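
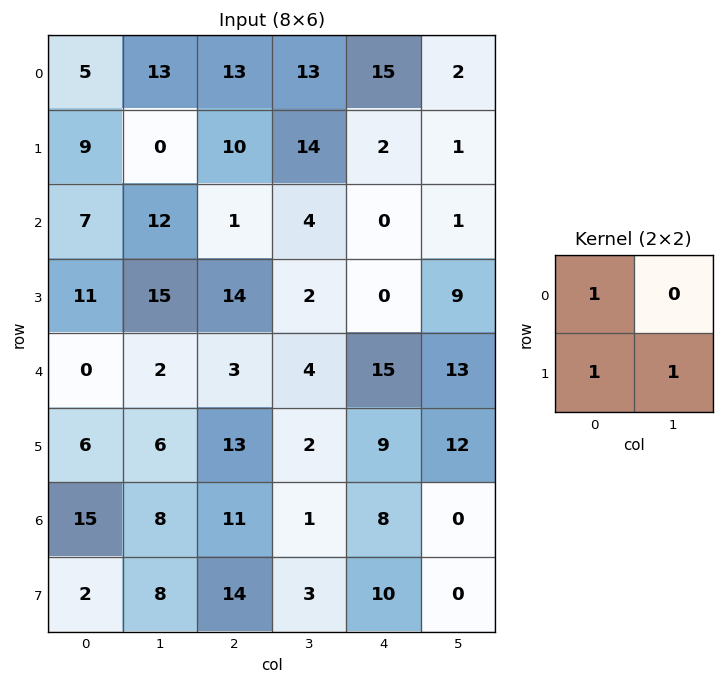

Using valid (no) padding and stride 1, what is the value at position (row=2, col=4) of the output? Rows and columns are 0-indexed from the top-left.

9

The receptive field on the input at this output position is [0 1 / 0 9]. Elementwise product with the kernel and sum: 0·1 + 0·1 + 9·1.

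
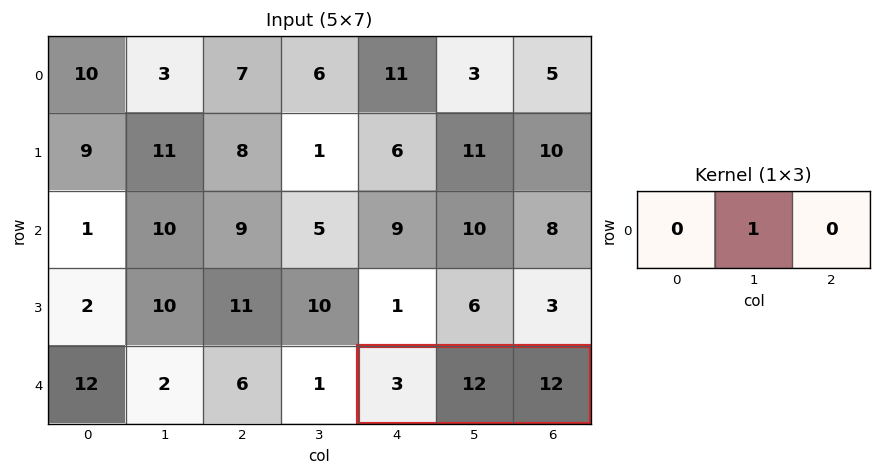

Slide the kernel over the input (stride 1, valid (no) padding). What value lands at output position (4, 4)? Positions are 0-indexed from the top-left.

The receptive field on the input at this output position is [3 12 12]. Elementwise product with the kernel and sum: 12·1.

12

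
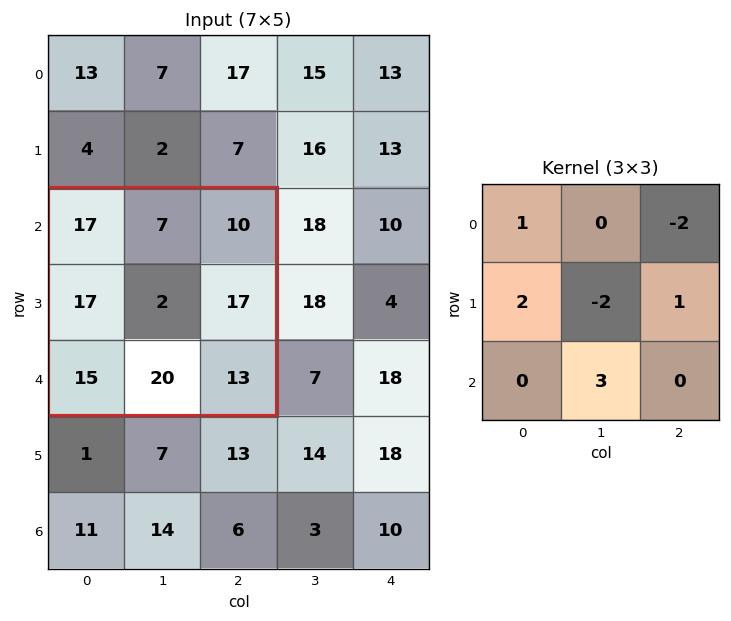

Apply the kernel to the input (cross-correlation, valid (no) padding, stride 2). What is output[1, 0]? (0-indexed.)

104

The receptive field on the input at this output position is [17 7 10 / 17 2 17 / 15 20 13]. Elementwise product with the kernel and sum: 17·1 + 10·-2 + 17·2 + 2·-2 + 17·1 + 20·3.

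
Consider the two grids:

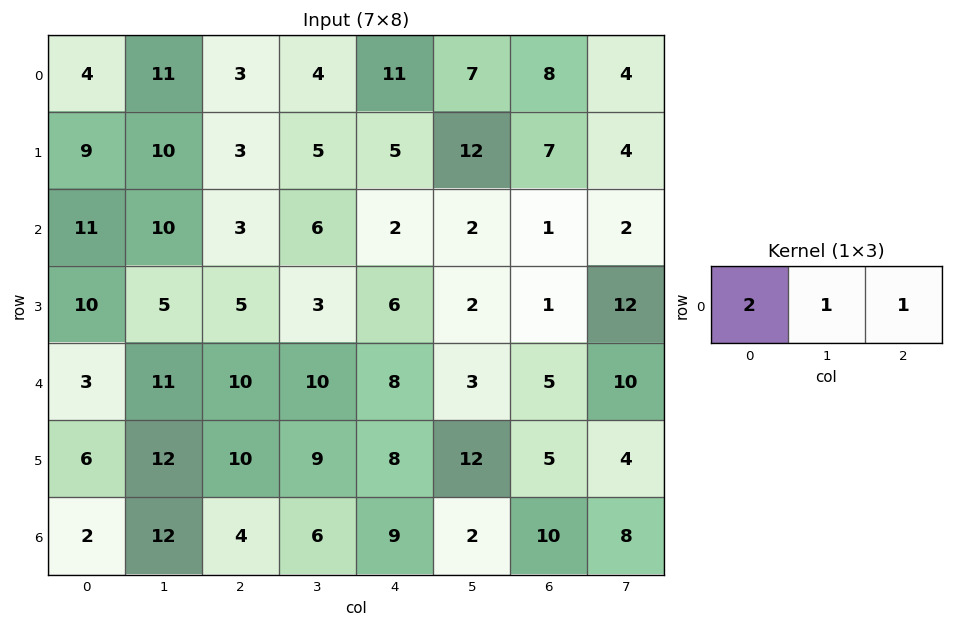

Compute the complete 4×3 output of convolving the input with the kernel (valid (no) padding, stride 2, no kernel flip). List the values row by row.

22 21 37
35 14 7
27 38 24
20 23 30

Output[0,0]: The receptive field on the input at this output position is [4 11 3]. Elementwise product with the kernel and sum: 4·2 + 11·1 + 3·1.
Output[0,1]: The receptive field on the input at this output position is [3 4 11]. Elementwise product with the kernel and sum: 3·2 + 4·1 + 11·1.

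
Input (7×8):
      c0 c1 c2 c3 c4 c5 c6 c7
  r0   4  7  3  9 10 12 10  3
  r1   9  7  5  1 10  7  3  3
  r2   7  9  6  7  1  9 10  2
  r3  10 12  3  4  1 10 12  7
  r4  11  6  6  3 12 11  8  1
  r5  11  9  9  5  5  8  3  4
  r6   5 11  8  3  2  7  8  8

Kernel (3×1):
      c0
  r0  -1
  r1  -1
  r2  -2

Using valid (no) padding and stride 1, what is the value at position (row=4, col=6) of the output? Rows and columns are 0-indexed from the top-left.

-27

The receptive field on the input at this output position is [8 / 3 / 8]. Elementwise product with the kernel and sum: 8·-1 + 3·-1 + 8·-2.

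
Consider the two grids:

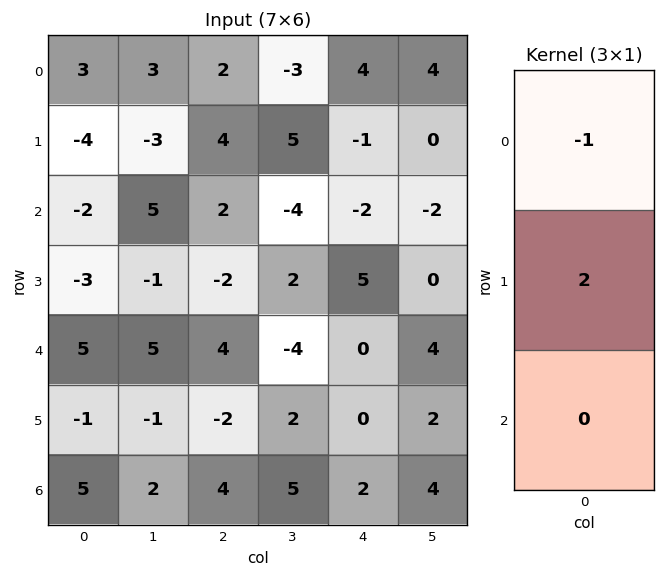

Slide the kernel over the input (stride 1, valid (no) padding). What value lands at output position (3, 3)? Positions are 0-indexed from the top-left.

The receptive field on the input at this output position is [2 / -4 / 2]. Elementwise product with the kernel and sum: 2·-1 + -4·2.

-10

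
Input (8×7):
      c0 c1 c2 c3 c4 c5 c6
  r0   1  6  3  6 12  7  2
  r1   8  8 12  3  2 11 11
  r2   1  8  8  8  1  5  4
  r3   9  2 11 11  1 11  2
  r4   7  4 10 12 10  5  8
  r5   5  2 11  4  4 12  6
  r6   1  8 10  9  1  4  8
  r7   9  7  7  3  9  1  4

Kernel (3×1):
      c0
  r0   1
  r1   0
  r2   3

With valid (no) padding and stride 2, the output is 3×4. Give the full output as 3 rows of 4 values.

4 27 15 14
22 38 31 28
10 40 13 32

Output[0,0]: The receptive field on the input at this output position is [1 / 8 / 1]. Elementwise product with the kernel and sum: 1·1 + 1·3.
Output[0,1]: The receptive field on the input at this output position is [3 / 12 / 8]. Elementwise product with the kernel and sum: 3·1 + 8·3.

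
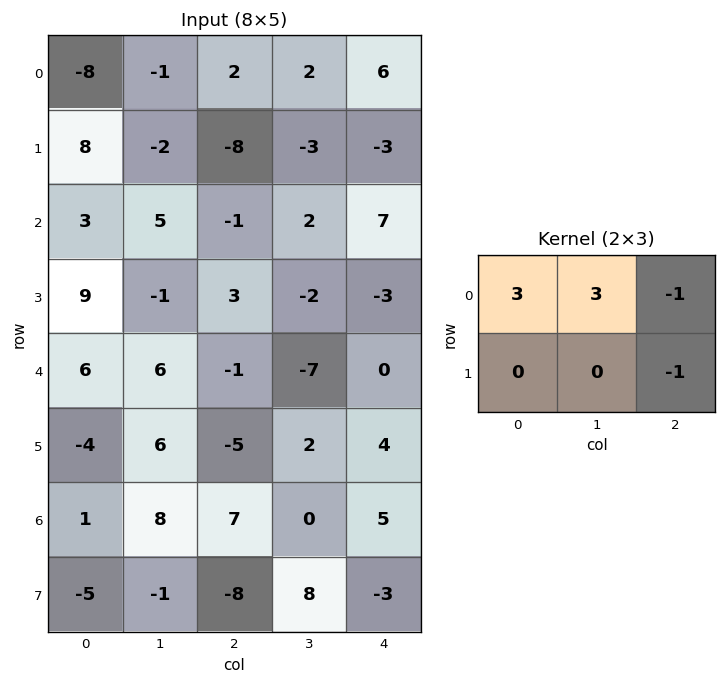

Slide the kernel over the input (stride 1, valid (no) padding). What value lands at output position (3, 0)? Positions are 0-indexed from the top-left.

22

The receptive field on the input at this output position is [9 -1 3 / 6 6 -1]. Elementwise product with the kernel and sum: 9·3 + -1·3 + 3·-1 + -1·-1.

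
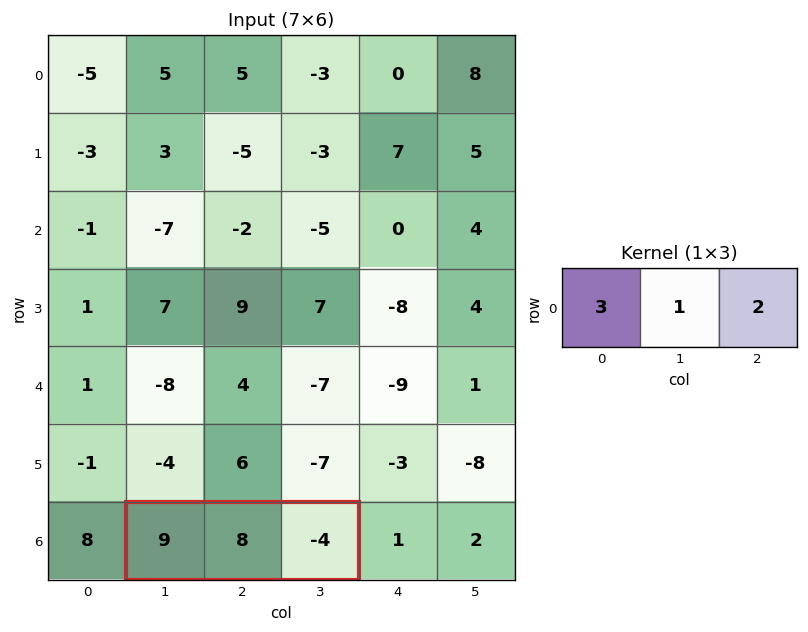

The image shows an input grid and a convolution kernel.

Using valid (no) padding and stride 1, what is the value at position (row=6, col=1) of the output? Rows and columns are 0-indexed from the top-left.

The receptive field on the input at this output position is [9 8 -4]. Elementwise product with the kernel and sum: 9·3 + 8·1 + -4·2.

27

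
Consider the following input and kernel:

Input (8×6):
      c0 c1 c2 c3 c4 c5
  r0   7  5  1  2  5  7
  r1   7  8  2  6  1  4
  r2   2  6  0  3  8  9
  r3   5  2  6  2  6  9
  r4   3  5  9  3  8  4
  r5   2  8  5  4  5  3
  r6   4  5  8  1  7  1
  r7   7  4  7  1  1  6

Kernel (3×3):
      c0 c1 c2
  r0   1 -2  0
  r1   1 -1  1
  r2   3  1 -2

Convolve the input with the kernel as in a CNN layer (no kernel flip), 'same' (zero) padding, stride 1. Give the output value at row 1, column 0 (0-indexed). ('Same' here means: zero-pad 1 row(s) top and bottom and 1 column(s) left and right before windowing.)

The receptive field on the zero-padded input at this output position is [0 7 5 / 0 7 8 / 0 2 6]. Elementwise product with the kernel and sum: 0·1 + 7·-2 + 0·1 + 7·-1 + 8·1 + 0·3 + 2·1 + 6·-2.

-23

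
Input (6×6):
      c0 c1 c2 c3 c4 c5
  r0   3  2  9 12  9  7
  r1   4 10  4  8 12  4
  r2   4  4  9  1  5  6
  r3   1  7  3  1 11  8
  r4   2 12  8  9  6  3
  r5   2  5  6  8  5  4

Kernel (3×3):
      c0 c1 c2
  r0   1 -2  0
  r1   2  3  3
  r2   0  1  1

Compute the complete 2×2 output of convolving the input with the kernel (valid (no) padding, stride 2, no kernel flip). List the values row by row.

62 59
48 64

Output[0,0]: The receptive field on the input at this output position is [3 2 9 / 4 10 4 / 4 4 9]. Elementwise product with the kernel and sum: 3·1 + 2·-2 + 4·2 + 10·3 + 4·3 + 4·1 + 9·1.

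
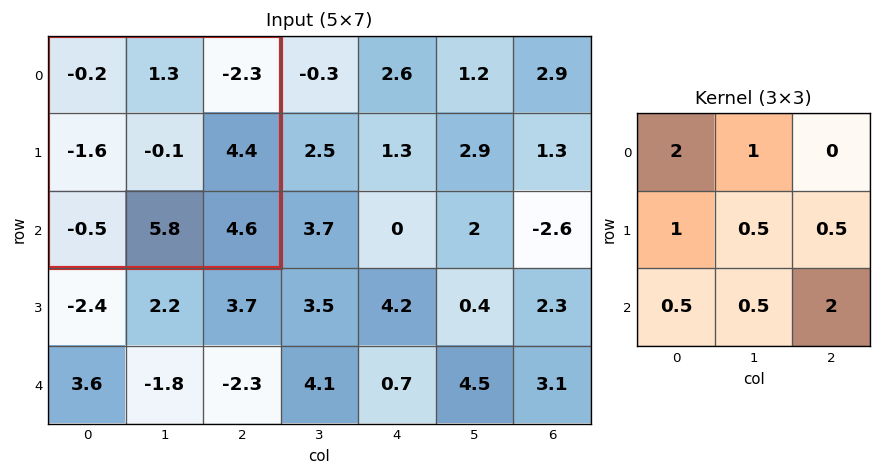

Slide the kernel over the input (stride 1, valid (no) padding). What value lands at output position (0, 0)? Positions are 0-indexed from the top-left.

13.3

The receptive field on the input at this output position is [-0.2 1.3 -2.3 / -1.6 -0.1 4.4 / -0.5 5.8 4.6]. Elementwise product with the kernel and sum: -0.2·2 + 1.3·1 + -1.6·1 + -0.1·0.5 + 4.4·0.5 + -0.5·0.5 + 5.8·0.5 + 4.6·2.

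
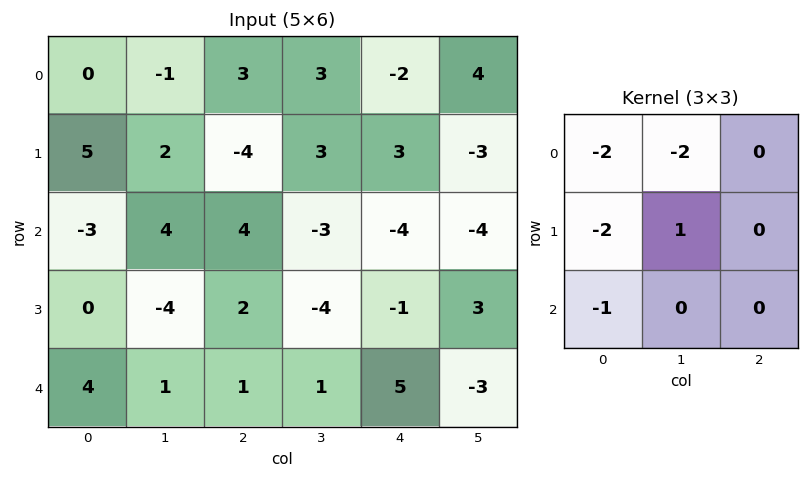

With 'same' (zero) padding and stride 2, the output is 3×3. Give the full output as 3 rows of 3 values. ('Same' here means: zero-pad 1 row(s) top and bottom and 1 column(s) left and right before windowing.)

Output[0,0]: The receptive field on the zero-padded input at this output position is [0 0 0 / 0 0 -1 / 0 5 2]. Elementwise product with the kernel and sum: 0·-2 + 0·-2 + 0·-2 + 0·1 + 0·-1.
Output[0,1]: The receptive field on the zero-padded input at this output position is [0 0 0 / -1 3 3 / 2 -4 3]. Elementwise product with the kernel and sum: 0·-2 + 0·-2 + -1·-2 + 3·1 + 2·-1.

0 3 -11
-13 4 -6
4 3 13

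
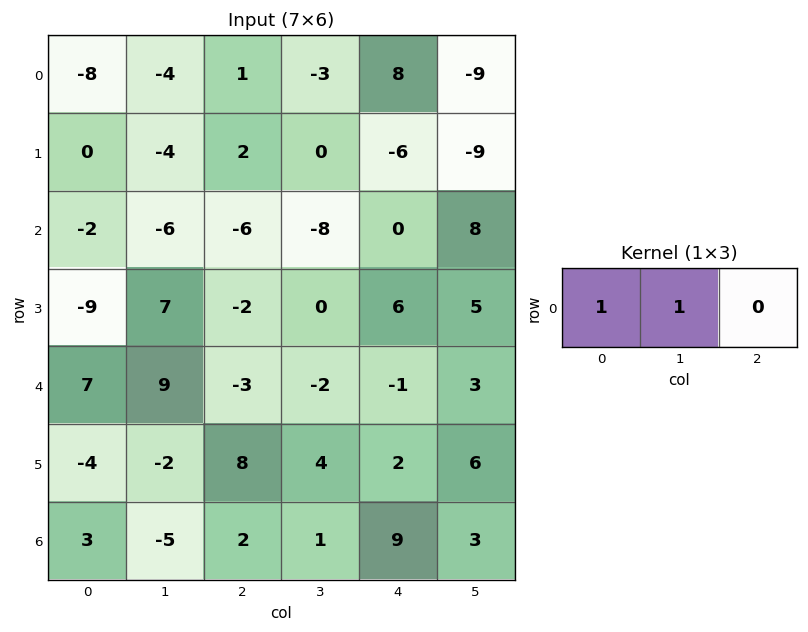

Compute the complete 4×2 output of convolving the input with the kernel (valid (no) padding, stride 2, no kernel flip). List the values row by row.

Output[0,0]: The receptive field on the input at this output position is [-8 -4 1]. Elementwise product with the kernel and sum: -8·1 + -4·1.
Output[0,1]: The receptive field on the input at this output position is [1 -3 8]. Elementwise product with the kernel and sum: 1·1 + -3·1.

-12 -2
-8 -14
16 -5
-2 3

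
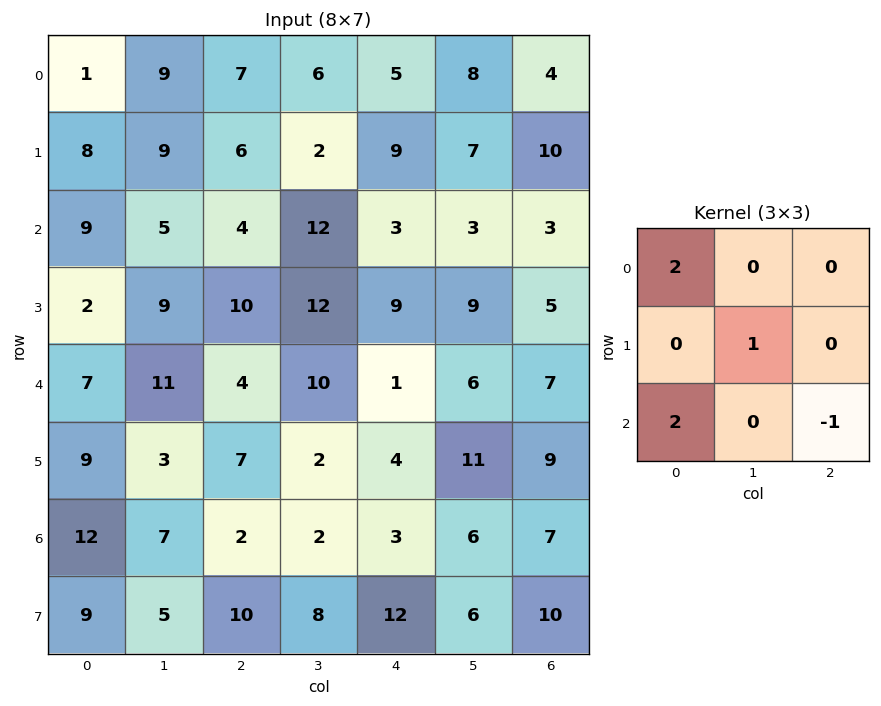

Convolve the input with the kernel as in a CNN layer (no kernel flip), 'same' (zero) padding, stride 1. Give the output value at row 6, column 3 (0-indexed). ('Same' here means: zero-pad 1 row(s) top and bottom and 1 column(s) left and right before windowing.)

24

The receptive field on the zero-padded input at this output position is [7 2 4 / 2 2 3 / 10 8 12]. Elementwise product with the kernel and sum: 7·2 + 2·1 + 10·2 + 12·-1.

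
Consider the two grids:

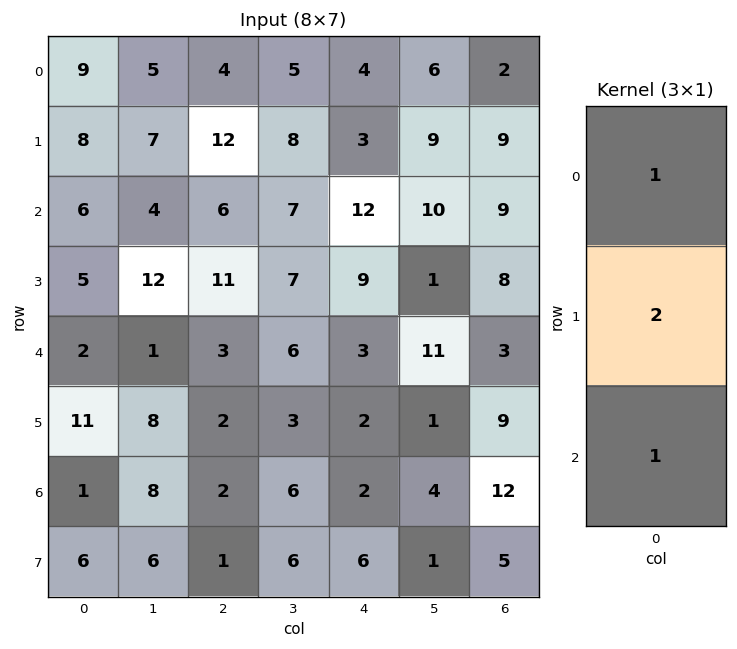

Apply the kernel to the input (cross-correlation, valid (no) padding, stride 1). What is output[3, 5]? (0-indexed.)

24

The receptive field on the input at this output position is [1 / 11 / 1]. Elementwise product with the kernel and sum: 1·1 + 11·2 + 1·1.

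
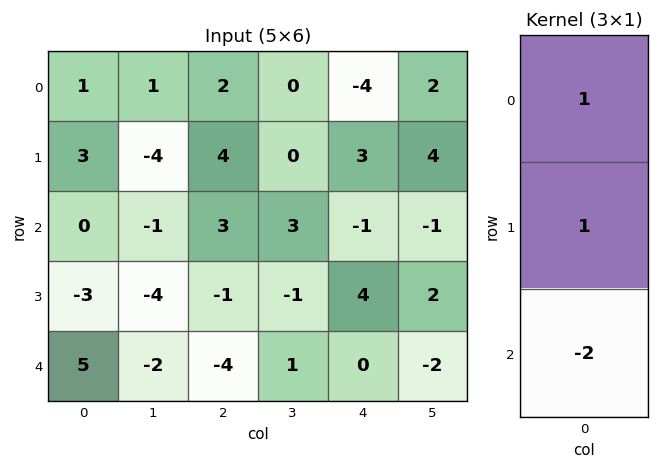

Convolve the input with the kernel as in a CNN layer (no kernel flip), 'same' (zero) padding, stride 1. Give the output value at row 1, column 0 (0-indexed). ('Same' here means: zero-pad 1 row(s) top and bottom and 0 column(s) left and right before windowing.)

4

The receptive field on the zero-padded input at this output position is [1 / 3 / 0]. Elementwise product with the kernel and sum: 1·1 + 3·1 + 0·-2.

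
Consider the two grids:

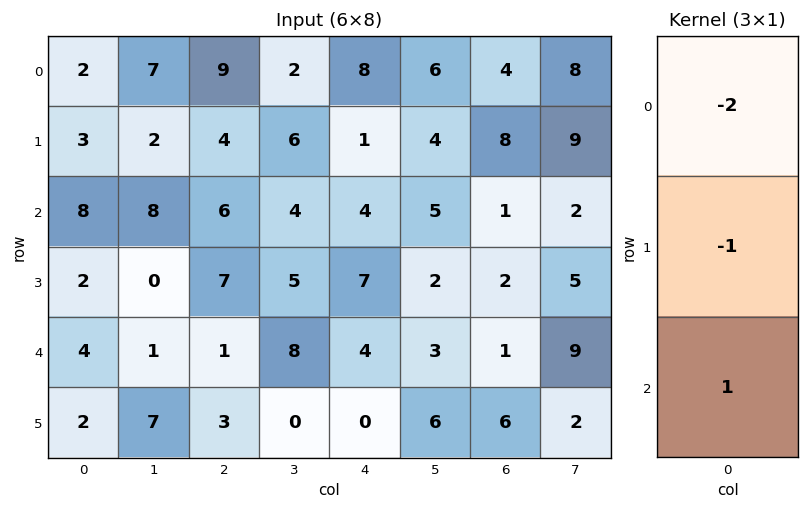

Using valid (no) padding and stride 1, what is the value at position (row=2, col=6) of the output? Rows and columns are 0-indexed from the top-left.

The receptive field on the input at this output position is [1 / 2 / 1]. Elementwise product with the kernel and sum: 1·-2 + 2·-1 + 1·1.

-3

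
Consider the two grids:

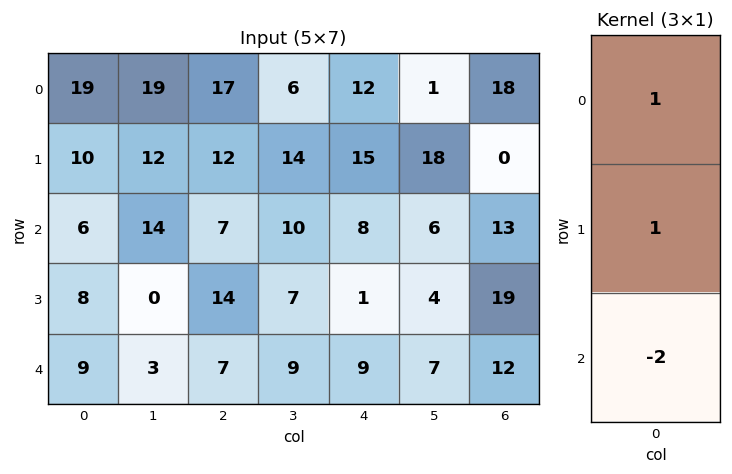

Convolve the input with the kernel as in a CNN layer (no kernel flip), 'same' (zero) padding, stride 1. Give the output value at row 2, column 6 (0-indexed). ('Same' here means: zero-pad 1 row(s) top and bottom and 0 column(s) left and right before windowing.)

-25

The receptive field on the zero-padded input at this output position is [0 / 13 / 19]. Elementwise product with the kernel and sum: 0·1 + 13·1 + 19·-2.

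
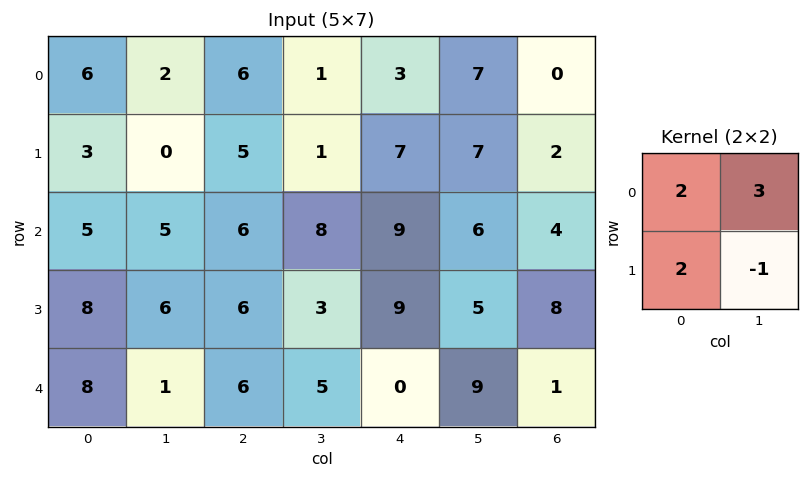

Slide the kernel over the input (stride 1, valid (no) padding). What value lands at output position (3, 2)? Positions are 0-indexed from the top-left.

28

The receptive field on the input at this output position is [6 3 / 6 5]. Elementwise product with the kernel and sum: 6·2 + 3·3 + 6·2 + 5·-1.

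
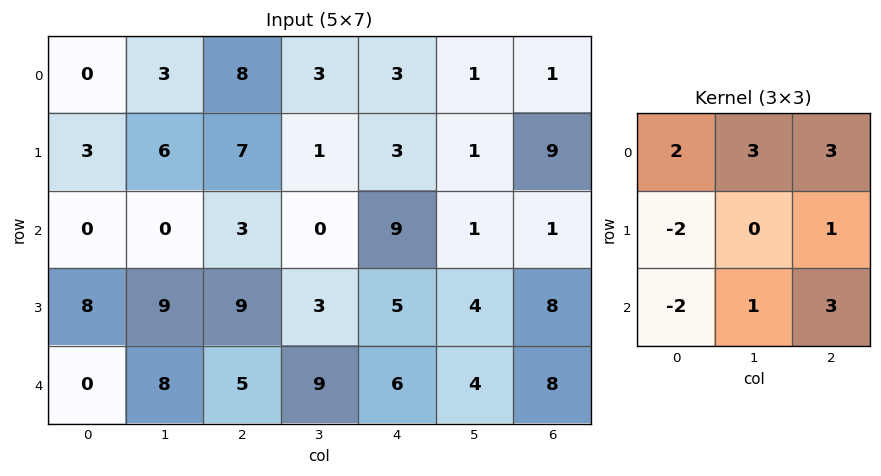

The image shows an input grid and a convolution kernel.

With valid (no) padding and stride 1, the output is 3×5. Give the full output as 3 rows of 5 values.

Output[0,0]: The receptive field on the input at this output position is [0 3 8 / 3 6 7 / 0 0 3]. Elementwise product with the kernel and sum: 0·2 + 3·3 + 8·3 + 3·-2 + 7·1 + 0·-2 + 0·1 + 3·3.

43 31 44 29 1
68 36 29 26 37
25 10 37 28 38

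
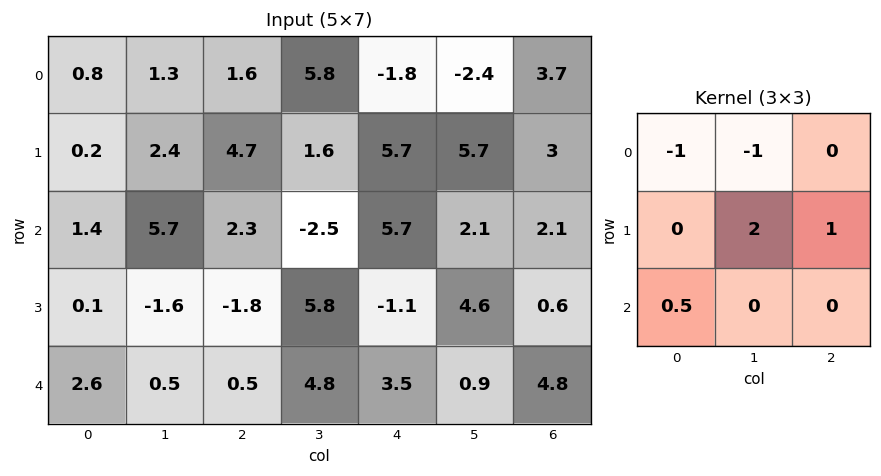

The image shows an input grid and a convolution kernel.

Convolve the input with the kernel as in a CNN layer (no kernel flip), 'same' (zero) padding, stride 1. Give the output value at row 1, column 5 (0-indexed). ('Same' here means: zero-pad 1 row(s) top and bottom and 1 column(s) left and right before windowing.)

21.45

The receptive field on the zero-padded input at this output position is [-1.8 -2.4 3.7 / 5.7 5.7 3 / 5.7 2.1 2.1]. Elementwise product with the kernel and sum: -1.8·-1 + -2.4·-1 + 5.7·2 + 3·1 + 5.7·0.5.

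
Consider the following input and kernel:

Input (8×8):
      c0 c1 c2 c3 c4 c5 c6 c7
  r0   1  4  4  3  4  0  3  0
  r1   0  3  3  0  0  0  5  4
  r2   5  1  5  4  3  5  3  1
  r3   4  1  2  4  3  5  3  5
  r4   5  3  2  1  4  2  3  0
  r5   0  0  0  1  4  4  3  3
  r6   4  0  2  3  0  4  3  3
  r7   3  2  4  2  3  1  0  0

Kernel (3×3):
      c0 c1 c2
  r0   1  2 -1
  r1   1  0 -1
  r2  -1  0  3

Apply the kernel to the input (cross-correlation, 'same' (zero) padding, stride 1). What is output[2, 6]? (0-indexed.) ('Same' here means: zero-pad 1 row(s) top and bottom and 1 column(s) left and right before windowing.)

20

The receptive field on the zero-padded input at this output position is [0 5 4 / 5 3 1 / 5 3 5]. Elementwise product with the kernel and sum: 0·1 + 5·2 + 4·-1 + 5·1 + 1·-1 + 5·-1 + 5·3.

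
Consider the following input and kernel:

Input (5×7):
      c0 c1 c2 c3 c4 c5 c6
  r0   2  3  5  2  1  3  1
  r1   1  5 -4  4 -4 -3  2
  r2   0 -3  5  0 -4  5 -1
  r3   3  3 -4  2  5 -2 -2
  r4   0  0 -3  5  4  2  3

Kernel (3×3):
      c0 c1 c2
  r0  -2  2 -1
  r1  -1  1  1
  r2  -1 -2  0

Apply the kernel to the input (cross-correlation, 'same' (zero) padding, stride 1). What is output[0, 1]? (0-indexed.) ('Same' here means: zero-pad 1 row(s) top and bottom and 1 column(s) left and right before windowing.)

-5

The receptive field on the zero-padded input at this output position is [0 0 0 / 2 3 5 / 1 5 -4]. Elementwise product with the kernel and sum: 0·-2 + 0·2 + 0·-1 + 2·-1 + 3·1 + 5·1 + 1·-1 + 5·-2.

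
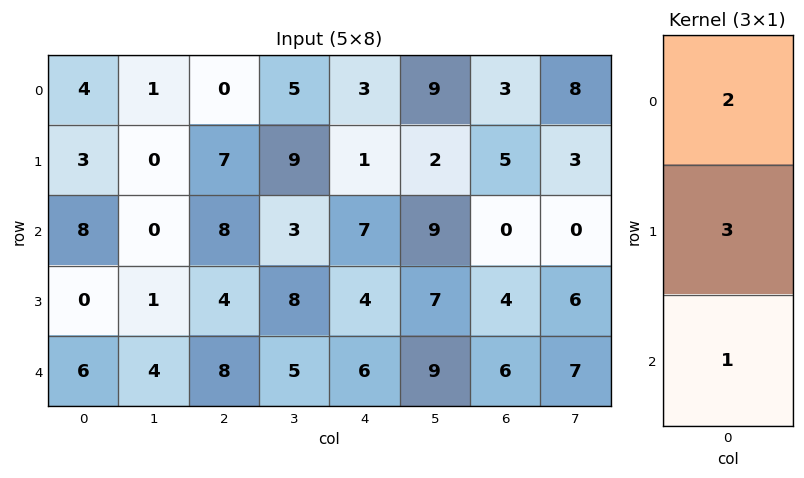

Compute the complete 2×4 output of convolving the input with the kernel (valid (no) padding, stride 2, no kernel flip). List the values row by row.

25 29 16 21
22 36 32 18

Output[0,0]: The receptive field on the input at this output position is [4 / 3 / 8]. Elementwise product with the kernel and sum: 4·2 + 3·3 + 8·1.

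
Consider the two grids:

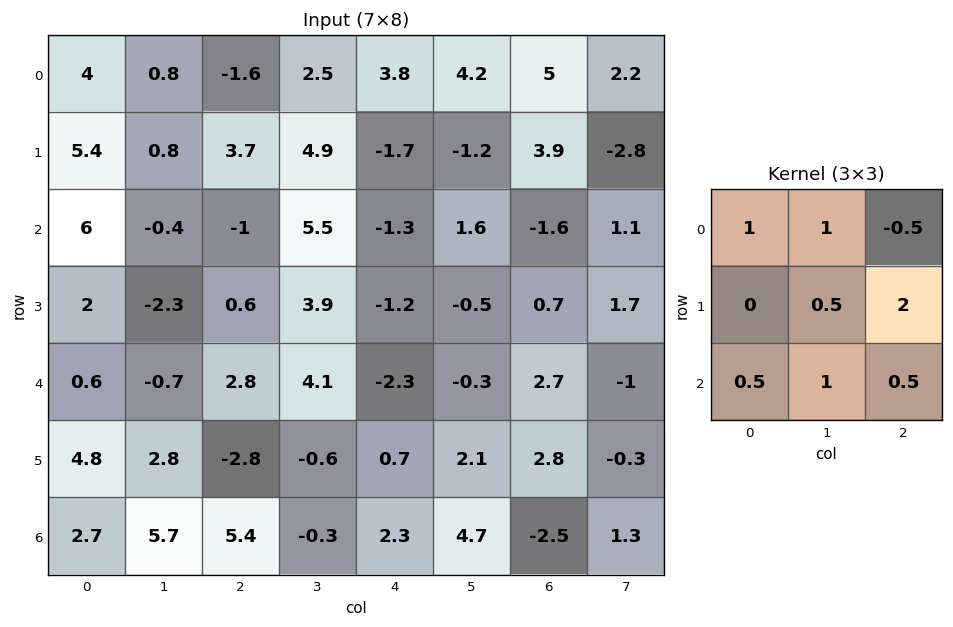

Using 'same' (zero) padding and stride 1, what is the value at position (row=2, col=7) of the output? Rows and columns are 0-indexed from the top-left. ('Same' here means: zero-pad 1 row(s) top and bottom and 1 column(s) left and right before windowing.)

3.7

The receptive field on the zero-padded input at this output position is [3.9 -2.8 0 / -1.6 1.1 0 / 0.7 1.7 0]. Elementwise product with the kernel and sum: 3.9·1 + -2.8·1 + 0·-0.5 + 1.1·0.5 + 0·2 + 0.7·0.5 + 1.7·1 + 0·0.5.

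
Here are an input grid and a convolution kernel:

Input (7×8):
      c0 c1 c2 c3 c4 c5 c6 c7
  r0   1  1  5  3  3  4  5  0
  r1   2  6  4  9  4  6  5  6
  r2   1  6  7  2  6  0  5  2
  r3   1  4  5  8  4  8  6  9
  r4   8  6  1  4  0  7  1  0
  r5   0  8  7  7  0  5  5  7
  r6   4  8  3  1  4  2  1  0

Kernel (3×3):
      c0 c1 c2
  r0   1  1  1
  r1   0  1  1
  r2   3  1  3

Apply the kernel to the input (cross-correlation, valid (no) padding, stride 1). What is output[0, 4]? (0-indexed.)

56

The receptive field on the input at this output position is [3 4 5 / 4 6 5 / 6 0 5]. Elementwise product with the kernel and sum: 3·1 + 4·1 + 5·1 + 6·1 + 5·1 + 6·3 + 0·1 + 5·3.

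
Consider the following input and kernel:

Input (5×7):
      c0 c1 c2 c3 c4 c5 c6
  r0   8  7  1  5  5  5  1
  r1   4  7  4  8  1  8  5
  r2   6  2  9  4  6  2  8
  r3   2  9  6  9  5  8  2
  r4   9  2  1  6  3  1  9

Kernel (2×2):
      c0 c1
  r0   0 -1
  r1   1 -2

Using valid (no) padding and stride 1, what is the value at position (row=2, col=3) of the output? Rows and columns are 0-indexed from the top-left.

The receptive field on the input at this output position is [4 6 / 9 5]. Elementwise product with the kernel and sum: 6·-1 + 9·1 + 5·-2.

-7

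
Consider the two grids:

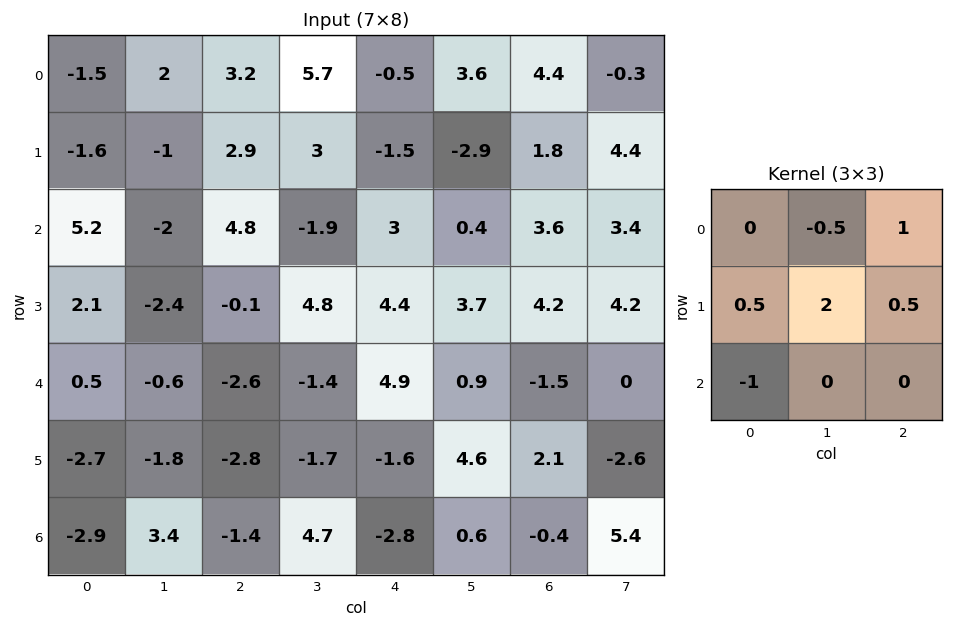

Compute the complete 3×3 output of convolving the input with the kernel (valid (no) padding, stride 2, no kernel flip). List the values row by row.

-4.35 -1.45 -6.05
1.5 18.3 10.2
-5.75 1.4 10.3

Output[0,0]: The receptive field on the input at this output position is [-1.5 2 3.2 / -1.6 -1 2.9 / 5.2 -2 4.8]. Elementwise product with the kernel and sum: 2·-0.5 + 3.2·1 + -1.6·0.5 + -1·2 + 2.9·0.5 + 5.2·-1.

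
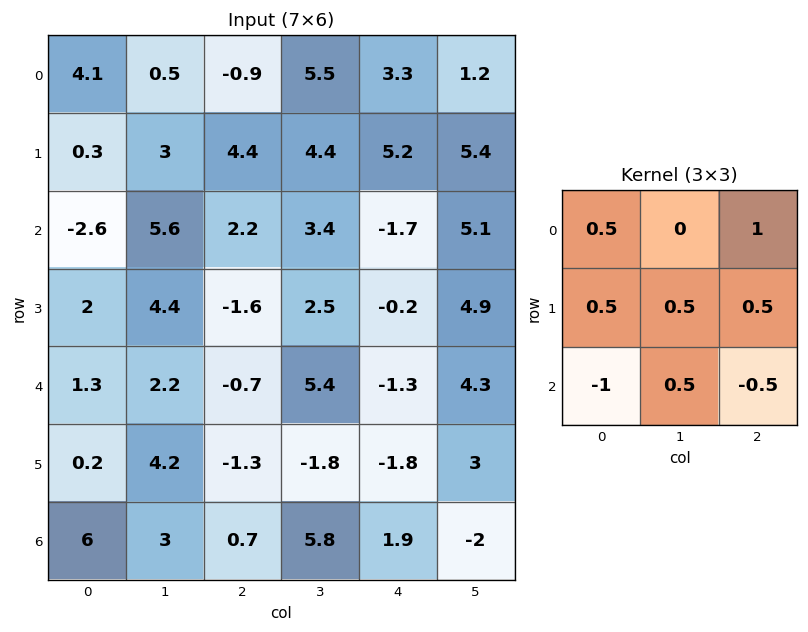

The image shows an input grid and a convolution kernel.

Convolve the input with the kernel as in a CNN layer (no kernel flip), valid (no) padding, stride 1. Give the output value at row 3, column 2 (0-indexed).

The receptive field on the input at this output position is [-1.6 2.5 -0.2 / -0.7 5.4 -1.3 / -1.3 -1.8 -1.8]. Elementwise product with the kernel and sum: -1.6·0.5 + -0.2·1 + -0.7·0.5 + 5.4·0.5 + -1.3·0.5 + -1.3·-1 + -1.8·0.5 + -1.8·-0.5.

2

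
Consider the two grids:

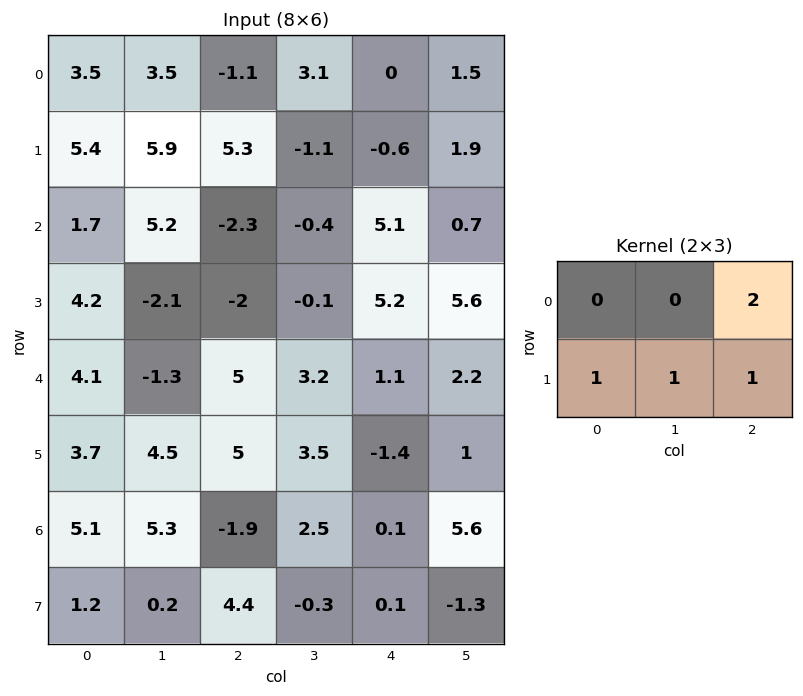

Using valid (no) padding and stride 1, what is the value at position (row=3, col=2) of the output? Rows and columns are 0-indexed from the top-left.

19.7

The receptive field on the input at this output position is [-2 -0.1 5.2 / 5 3.2 1.1]. Elementwise product with the kernel and sum: 5.2·2 + 5·1 + 3.2·1 + 1.1·1.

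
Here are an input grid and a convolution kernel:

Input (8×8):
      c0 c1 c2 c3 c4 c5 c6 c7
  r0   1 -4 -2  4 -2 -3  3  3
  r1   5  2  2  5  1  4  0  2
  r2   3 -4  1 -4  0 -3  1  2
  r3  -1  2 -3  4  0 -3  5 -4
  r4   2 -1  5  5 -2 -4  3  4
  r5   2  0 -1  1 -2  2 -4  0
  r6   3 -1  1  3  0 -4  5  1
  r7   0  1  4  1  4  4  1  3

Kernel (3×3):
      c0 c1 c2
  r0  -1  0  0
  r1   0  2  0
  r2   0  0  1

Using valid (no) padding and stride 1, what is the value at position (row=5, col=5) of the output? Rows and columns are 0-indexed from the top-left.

11

The receptive field on the input at this output position is [2 -4 0 / -4 5 1 / 4 1 3]. Elementwise product with the kernel and sum: 2·-1 + 5·2 + 3·1.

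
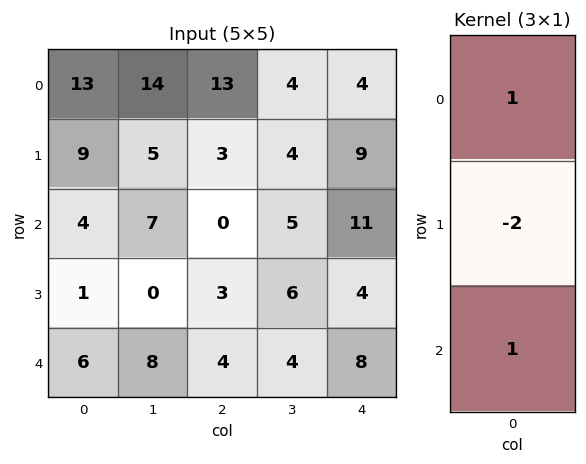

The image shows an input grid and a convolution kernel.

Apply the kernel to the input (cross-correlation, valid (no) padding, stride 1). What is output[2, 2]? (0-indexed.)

-2

The receptive field on the input at this output position is [0 / 3 / 4]. Elementwise product with the kernel and sum: 0·1 + 3·-2 + 4·1.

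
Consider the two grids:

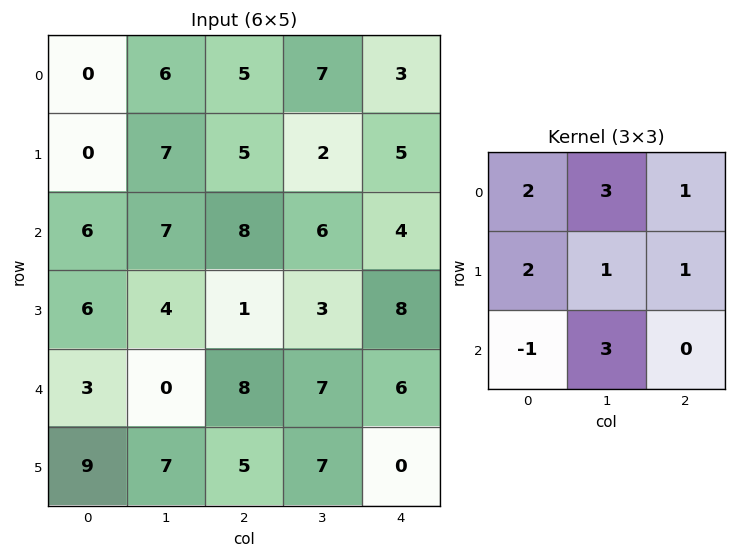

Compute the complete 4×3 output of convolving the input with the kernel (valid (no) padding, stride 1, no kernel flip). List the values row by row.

50 72 61
59 58 55
55 80 64
51 37 64

Output[0,0]: The receptive field on the input at this output position is [0 6 5 / 0 7 5 / 6 7 8]. Elementwise product with the kernel and sum: 0·2 + 6·3 + 5·1 + 0·2 + 7·1 + 5·1 + 6·-1 + 7·3.
Output[0,1]: The receptive field on the input at this output position is [6 5 7 / 7 5 2 / 7 8 6]. Elementwise product with the kernel and sum: 6·2 + 5·3 + 7·1 + 7·2 + 5·1 + 2·1 + 7·-1 + 8·3.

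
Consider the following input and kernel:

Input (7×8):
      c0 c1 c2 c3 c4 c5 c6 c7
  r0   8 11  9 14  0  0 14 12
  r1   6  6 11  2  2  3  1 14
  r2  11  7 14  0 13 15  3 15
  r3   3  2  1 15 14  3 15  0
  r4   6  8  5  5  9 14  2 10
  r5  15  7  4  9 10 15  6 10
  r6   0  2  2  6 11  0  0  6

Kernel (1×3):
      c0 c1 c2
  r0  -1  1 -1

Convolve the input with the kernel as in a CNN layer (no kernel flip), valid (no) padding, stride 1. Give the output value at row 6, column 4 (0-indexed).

-11

The receptive field on the input at this output position is [11 0 0]. Elementwise product with the kernel and sum: 11·-1 + 0·1 + 0·-1.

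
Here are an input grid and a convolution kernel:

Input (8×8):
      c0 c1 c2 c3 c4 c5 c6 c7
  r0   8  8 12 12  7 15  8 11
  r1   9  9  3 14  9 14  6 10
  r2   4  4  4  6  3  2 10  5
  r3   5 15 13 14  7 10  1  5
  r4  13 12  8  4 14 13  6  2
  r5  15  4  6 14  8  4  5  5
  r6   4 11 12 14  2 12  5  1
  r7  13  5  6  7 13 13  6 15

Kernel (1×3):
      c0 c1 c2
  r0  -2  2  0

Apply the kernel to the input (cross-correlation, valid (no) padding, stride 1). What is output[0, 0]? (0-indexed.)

The receptive field on the input at this output position is [8 8 12]. Elementwise product with the kernel and sum: 8·-2 + 8·2.

0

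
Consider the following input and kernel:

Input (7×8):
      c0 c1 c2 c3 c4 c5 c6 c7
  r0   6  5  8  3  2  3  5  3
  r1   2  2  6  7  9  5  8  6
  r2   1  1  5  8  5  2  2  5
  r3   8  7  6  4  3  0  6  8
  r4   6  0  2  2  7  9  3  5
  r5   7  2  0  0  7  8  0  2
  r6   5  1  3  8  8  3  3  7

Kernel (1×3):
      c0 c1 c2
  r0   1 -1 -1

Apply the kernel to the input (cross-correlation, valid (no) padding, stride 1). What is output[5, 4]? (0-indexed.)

-1

The receptive field on the input at this output position is [7 8 0]. Elementwise product with the kernel and sum: 7·1 + 8·-1 + 0·-1.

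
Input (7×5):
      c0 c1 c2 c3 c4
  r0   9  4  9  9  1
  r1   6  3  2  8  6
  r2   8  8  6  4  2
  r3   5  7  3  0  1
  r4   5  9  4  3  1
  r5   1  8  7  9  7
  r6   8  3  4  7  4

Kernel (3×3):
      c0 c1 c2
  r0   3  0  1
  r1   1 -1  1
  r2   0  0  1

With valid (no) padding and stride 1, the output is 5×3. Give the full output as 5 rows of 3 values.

47 34 30
29 23 17
35 35 25
25 38 19
23 47 22

Output[0,0]: The receptive field on the input at this output position is [9 4 9 / 6 3 2 / 8 8 6]. Elementwise product with the kernel and sum: 9·3 + 9·1 + 6·1 + 3·-1 + 2·1 + 6·1.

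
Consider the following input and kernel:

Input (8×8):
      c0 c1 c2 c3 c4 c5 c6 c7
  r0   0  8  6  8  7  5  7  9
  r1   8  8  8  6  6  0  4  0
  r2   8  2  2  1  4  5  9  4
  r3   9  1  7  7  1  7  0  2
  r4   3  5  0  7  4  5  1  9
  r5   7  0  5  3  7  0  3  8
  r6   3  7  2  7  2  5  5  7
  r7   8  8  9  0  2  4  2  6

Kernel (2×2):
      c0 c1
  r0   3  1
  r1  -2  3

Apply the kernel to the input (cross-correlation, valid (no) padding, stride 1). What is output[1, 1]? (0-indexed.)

The receptive field on the input at this output position is [8 8 / 2 2]. Elementwise product with the kernel and sum: 8·3 + 8·1 + 2·-2 + 2·3.

34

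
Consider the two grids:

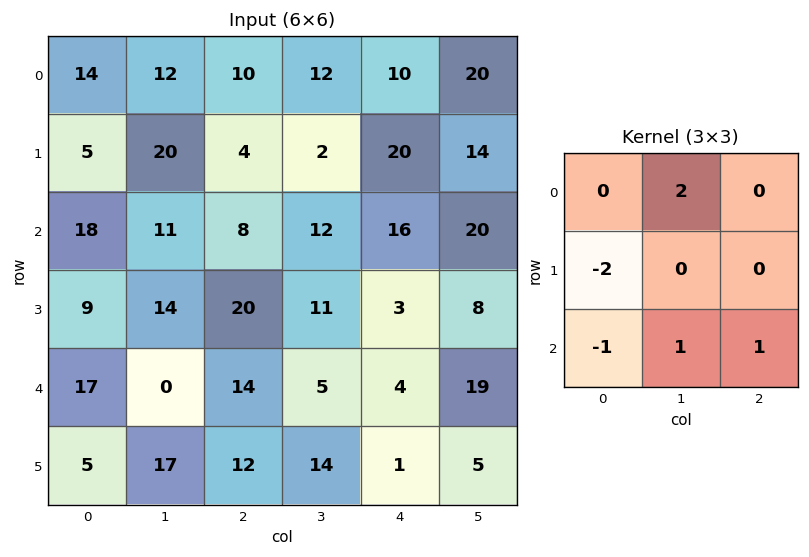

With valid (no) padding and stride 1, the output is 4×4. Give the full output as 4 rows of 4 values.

15 -11 36 40
29 3 -18 16
1 7 -21 28
18 49 -3 -12

Output[0,0]: The receptive field on the input at this output position is [14 12 10 / 5 20 4 / 18 11 8]. Elementwise product with the kernel and sum: 12·2 + 5·-2 + 18·-1 + 11·1 + 8·1.
Output[0,1]: The receptive field on the input at this output position is [12 10 12 / 20 4 2 / 11 8 12]. Elementwise product with the kernel and sum: 10·2 + 20·-2 + 11·-1 + 8·1 + 12·1.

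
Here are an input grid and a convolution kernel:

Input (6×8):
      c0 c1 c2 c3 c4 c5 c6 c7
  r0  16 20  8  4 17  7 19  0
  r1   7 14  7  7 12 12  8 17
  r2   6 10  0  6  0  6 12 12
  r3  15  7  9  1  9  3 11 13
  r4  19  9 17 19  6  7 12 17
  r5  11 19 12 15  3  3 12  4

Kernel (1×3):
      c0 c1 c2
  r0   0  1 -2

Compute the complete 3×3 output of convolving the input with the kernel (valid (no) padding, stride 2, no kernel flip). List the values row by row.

4 -30 -31
10 6 -18
-25 7 -17

Output[0,0]: The receptive field on the input at this output position is [16 20 8]. Elementwise product with the kernel and sum: 20·1 + 8·-2.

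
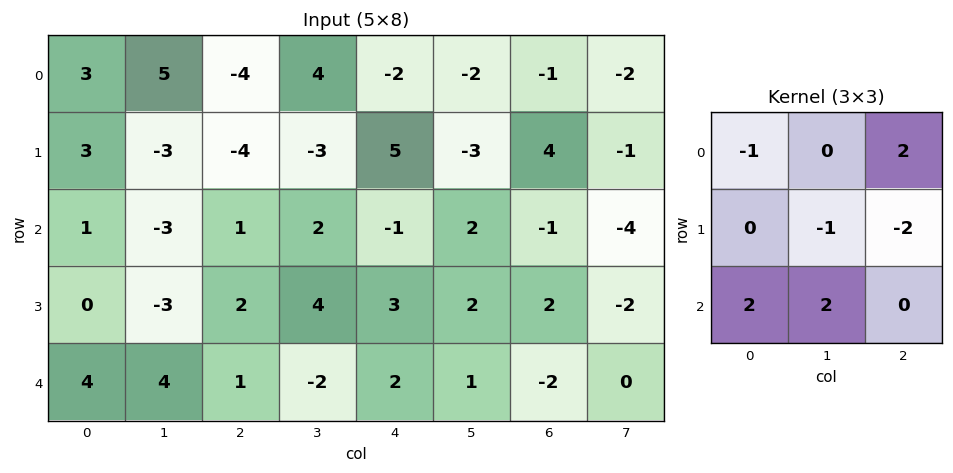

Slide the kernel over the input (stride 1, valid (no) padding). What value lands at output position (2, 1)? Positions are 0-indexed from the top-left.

7

The receptive field on the input at this output position is [-3 1 2 / -3 2 4 / 4 1 -2]. Elementwise product with the kernel and sum: -3·-1 + 2·2 + 2·-1 + 4·-2 + 4·2 + 1·2.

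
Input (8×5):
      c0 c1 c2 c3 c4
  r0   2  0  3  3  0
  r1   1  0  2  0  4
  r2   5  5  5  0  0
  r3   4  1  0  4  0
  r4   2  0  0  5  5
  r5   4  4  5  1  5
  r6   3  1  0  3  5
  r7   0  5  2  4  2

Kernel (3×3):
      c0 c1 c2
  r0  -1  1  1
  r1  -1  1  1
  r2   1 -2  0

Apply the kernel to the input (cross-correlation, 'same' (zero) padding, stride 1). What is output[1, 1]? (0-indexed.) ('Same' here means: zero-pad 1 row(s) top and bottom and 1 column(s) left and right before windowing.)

The receptive field on the zero-padded input at this output position is [2 0 3 / 1 0 2 / 5 5 5]. Elementwise product with the kernel and sum: 2·-1 + 0·1 + 3·1 + 1·-1 + 0·1 + 2·1 + 5·1 + 5·-2.

-3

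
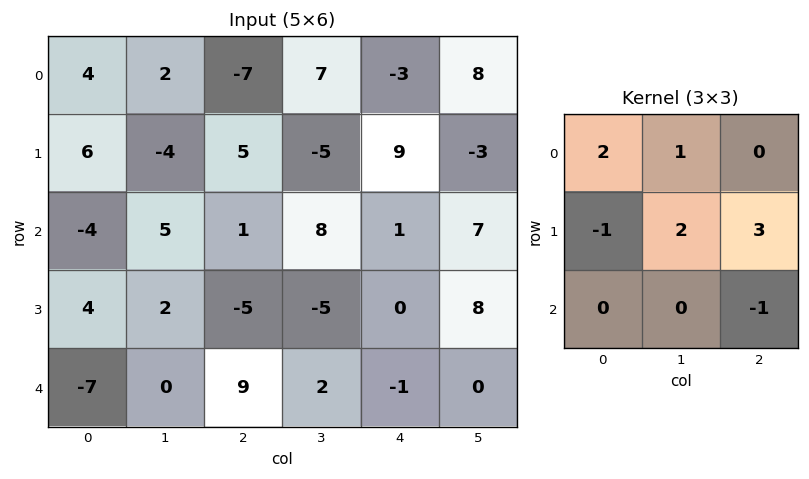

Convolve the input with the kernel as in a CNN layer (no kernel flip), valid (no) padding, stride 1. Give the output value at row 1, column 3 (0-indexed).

The receptive field on the input at this output position is [-5 9 -3 / 8 1 7 / -5 0 8]. Elementwise product with the kernel and sum: -5·2 + 9·1 + 8·-1 + 1·2 + 7·3 + 8·-1.

6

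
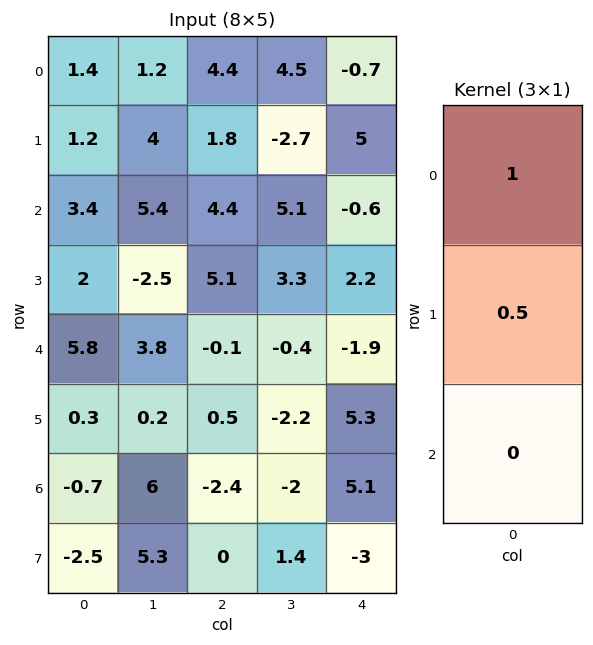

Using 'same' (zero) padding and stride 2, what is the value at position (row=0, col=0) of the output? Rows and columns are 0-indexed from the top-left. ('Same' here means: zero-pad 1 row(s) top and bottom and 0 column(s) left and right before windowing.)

The receptive field on the zero-padded input at this output position is [0 / 1.4 / 1.2]. Elementwise product with the kernel and sum: 0·1 + 1.4·0.5.

0.7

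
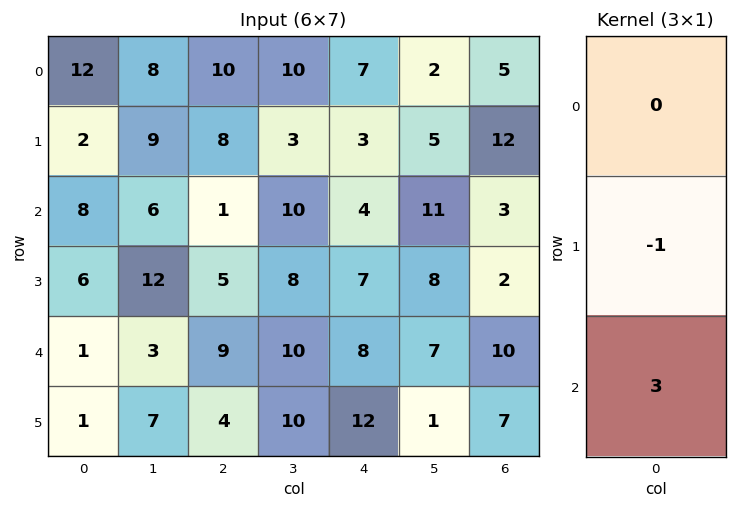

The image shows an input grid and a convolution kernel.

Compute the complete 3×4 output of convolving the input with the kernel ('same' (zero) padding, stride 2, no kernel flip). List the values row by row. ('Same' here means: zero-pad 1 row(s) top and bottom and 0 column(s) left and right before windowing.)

Output[0,0]: The receptive field on the zero-padded input at this output position is [0 / 12 / 2]. Elementwise product with the kernel and sum: 12·-1 + 2·3.

-6 14 2 31
10 14 17 3
2 3 28 11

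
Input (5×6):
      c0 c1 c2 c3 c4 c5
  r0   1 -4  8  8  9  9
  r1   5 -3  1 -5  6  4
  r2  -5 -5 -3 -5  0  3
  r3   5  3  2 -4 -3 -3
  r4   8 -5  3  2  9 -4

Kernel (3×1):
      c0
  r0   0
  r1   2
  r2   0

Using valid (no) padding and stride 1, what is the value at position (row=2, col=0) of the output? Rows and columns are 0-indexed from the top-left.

10

The receptive field on the input at this output position is [-5 / 5 / 8]. Elementwise product with the kernel and sum: 5·2.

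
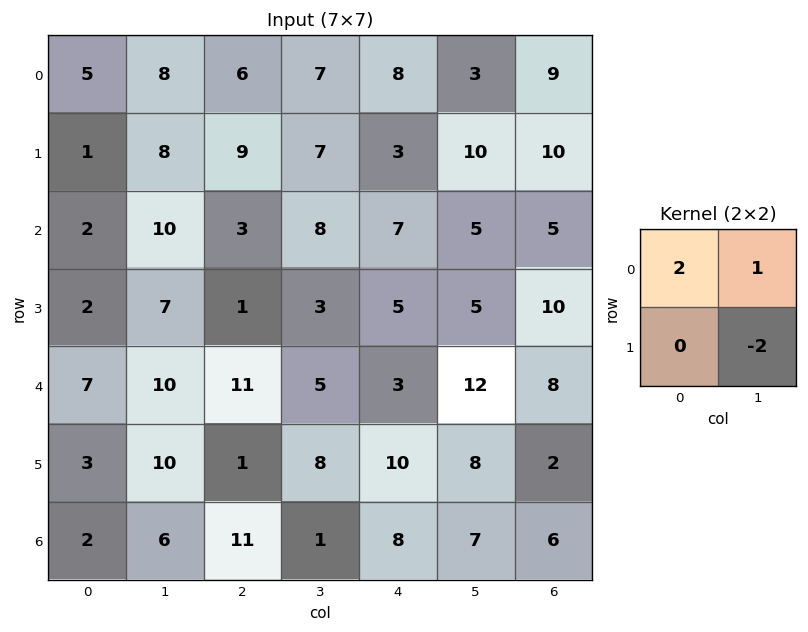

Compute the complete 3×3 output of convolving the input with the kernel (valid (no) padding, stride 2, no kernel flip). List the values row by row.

Output[0,0]: The receptive field on the input at this output position is [5 8 / 1 8]. Elementwise product with the kernel and sum: 5·2 + 8·1 + 8·-2.
Output[0,1]: The receptive field on the input at this output position is [6 7 / 9 7]. Elementwise product with the kernel and sum: 6·2 + 7·1 + 7·-2.

2 5 -1
0 8 9
4 11 2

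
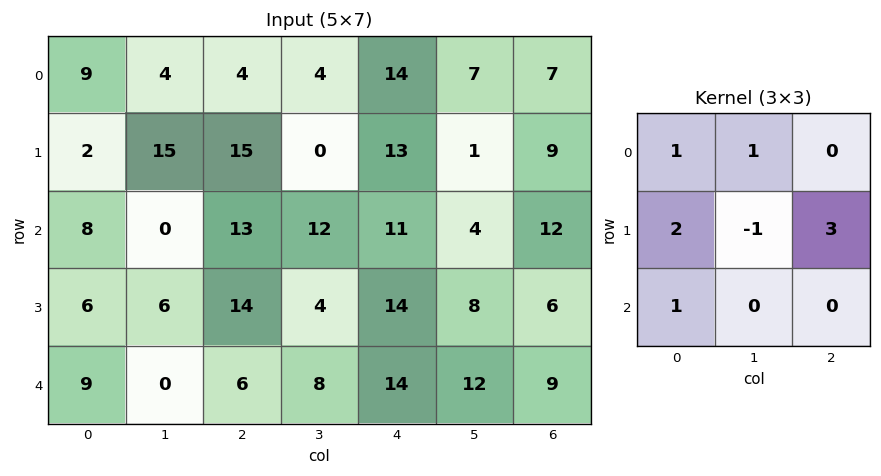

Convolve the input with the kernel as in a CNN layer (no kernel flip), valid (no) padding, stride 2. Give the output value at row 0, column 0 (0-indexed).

55

The receptive field on the input at this output position is [9 4 4 / 2 15 15 / 8 0 13]. Elementwise product with the kernel and sum: 9·1 + 4·1 + 2·2 + 15·-1 + 15·3 + 8·1.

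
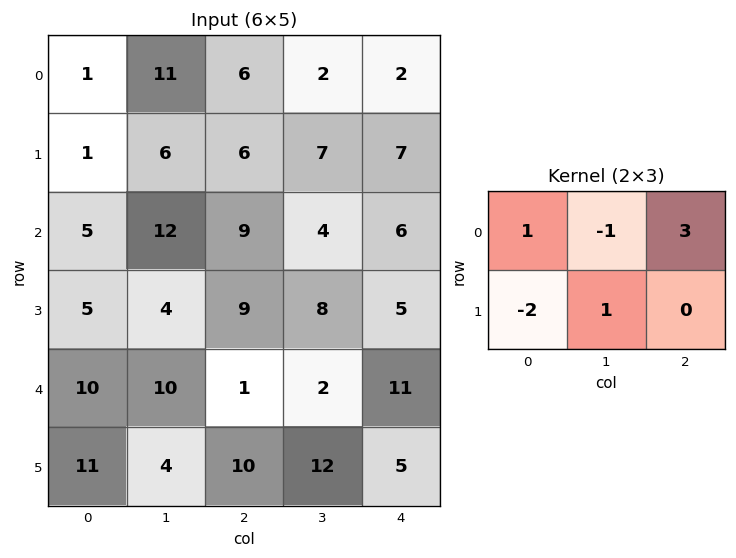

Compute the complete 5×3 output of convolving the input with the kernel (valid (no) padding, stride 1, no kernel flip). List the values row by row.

12 5 5
15 6 6
14 16 13
18 0 16
-15 17 24

Output[0,0]: The receptive field on the input at this output position is [1 11 6 / 1 6 6]. Elementwise product with the kernel and sum: 1·1 + 11·-1 + 6·3 + 1·-2 + 6·1.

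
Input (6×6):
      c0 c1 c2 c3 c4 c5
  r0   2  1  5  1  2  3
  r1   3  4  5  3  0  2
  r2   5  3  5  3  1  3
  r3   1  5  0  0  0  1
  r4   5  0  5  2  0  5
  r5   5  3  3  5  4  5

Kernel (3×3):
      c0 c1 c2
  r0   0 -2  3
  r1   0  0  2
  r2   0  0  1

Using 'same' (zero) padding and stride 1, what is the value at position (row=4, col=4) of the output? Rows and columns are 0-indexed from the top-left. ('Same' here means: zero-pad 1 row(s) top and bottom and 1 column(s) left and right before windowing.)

18

The receptive field on the zero-padded input at this output position is [0 0 1 / 2 0 5 / 5 4 5]. Elementwise product with the kernel and sum: 0·-2 + 1·3 + 5·2 + 5·1.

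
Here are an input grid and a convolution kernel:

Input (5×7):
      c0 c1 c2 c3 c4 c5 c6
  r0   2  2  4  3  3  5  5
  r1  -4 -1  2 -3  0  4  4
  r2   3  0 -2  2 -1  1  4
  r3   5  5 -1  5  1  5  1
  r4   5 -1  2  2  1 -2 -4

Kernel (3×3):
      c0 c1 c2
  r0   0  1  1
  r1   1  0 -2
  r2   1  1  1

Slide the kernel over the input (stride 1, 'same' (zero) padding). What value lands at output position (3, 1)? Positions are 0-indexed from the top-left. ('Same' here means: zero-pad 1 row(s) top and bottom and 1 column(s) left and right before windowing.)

The receptive field on the zero-padded input at this output position is [3 0 -2 / 5 5 -1 / 5 -1 2]. Elementwise product with the kernel and sum: 0·1 + -2·1 + 5·1 + -1·-2 + 5·1 + -1·1 + 2·1.

11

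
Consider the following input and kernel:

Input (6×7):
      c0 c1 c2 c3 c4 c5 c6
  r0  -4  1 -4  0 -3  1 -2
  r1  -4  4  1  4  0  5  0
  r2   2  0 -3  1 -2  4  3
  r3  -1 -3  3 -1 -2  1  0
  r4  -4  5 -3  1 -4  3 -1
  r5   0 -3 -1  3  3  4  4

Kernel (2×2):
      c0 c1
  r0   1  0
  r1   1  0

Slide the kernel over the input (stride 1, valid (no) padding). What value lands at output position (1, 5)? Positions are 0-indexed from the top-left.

The receptive field on the input at this output position is [5 0 / 4 3]. Elementwise product with the kernel and sum: 5·1 + 4·1.

9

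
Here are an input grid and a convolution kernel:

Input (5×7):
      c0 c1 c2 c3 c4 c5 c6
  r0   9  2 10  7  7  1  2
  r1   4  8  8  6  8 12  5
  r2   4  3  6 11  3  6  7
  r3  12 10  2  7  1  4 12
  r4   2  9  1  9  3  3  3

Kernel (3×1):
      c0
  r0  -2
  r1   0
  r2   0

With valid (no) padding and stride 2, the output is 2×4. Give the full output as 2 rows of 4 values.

Output[0,0]: The receptive field on the input at this output position is [9 / 4 / 4]. Elementwise product with the kernel and sum: 9·-2.
Output[0,1]: The receptive field on the input at this output position is [10 / 8 / 6]. Elementwise product with the kernel and sum: 10·-2.

-18 -20 -14 -4
-8 -12 -6 -14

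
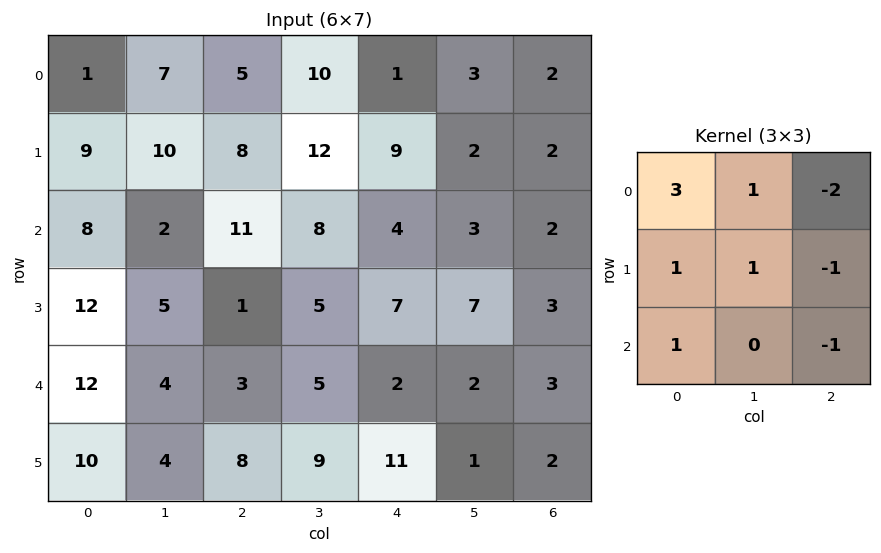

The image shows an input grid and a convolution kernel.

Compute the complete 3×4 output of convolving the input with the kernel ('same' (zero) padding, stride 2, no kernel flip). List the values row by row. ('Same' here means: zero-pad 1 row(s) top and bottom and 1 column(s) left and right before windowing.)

Output[0,0]: The receptive field on the zero-padded input at this output position is [0 0 0 / 0 1 7 / 0 9 10]. Elementwise product with the kernel and sum: 0·3 + 0·1 + 0·-2 + 0·1 + 1·1 + 7·-1 + 0·1 + 10·-1.

-16 0 18 7
-10 19 48 20
6 3 21 30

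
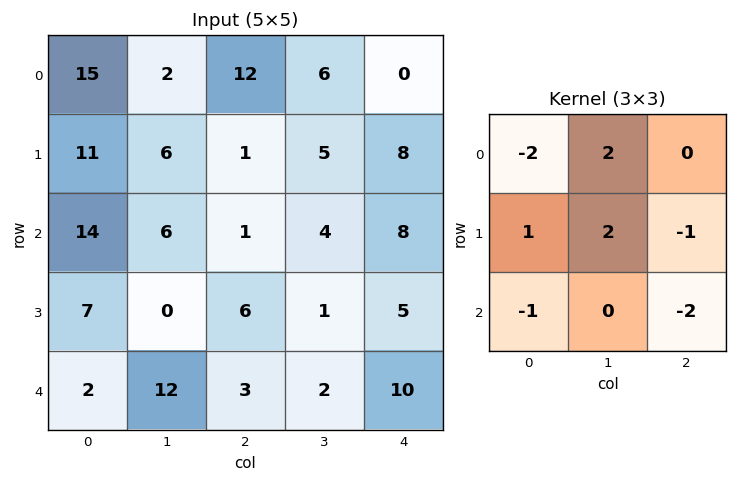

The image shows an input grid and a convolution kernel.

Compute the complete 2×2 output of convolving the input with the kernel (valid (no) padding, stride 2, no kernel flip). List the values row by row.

Output[0,0]: The receptive field on the input at this output position is [15 2 12 / 11 6 1 / 14 6 1]. Elementwise product with the kernel and sum: 15·-2 + 2·2 + 11·1 + 6·2 + 1·-1 + 14·-1 + 1·-2.

-20 -26
-23 -14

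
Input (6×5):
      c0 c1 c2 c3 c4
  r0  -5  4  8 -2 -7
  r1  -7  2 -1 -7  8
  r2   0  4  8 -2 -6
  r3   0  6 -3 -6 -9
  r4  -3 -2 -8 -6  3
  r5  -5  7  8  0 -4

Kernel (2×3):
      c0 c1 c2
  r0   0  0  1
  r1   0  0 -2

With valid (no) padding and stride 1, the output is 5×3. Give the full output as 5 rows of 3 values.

Output[0,0]: The receptive field on the input at this output position is [-5 4 8 / -7 2 -1]. Elementwise product with the kernel and sum: 8·1 + -1·-2.

10 12 -23
-17 -3 20
14 10 12
13 6 -15
-24 -6 11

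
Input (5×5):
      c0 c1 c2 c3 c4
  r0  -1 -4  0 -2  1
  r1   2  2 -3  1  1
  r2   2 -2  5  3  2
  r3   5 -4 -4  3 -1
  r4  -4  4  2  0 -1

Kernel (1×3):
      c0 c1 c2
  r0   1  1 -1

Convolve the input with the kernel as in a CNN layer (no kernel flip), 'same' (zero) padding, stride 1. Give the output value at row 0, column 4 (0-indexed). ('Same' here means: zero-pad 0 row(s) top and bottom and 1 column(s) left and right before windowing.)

-1

The receptive field on the zero-padded input at this output position is [-2 1 0]. Elementwise product with the kernel and sum: -2·1 + 1·1 + 0·-1.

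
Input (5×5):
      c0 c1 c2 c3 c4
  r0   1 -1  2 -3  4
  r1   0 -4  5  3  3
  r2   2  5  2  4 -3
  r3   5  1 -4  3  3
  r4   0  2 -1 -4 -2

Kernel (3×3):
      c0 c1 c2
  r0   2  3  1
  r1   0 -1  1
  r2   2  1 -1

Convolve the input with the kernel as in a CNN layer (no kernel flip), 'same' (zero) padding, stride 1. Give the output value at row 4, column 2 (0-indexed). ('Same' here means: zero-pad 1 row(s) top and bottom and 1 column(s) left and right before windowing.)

The receptive field on the zero-padded input at this output position is [1 -4 3 / 2 -1 -4 / 0 0 0]. Elementwise product with the kernel and sum: 1·2 + -4·3 + 3·1 + -1·-1 + -4·1 + 0·2 + 0·1 + 0·-1.

-10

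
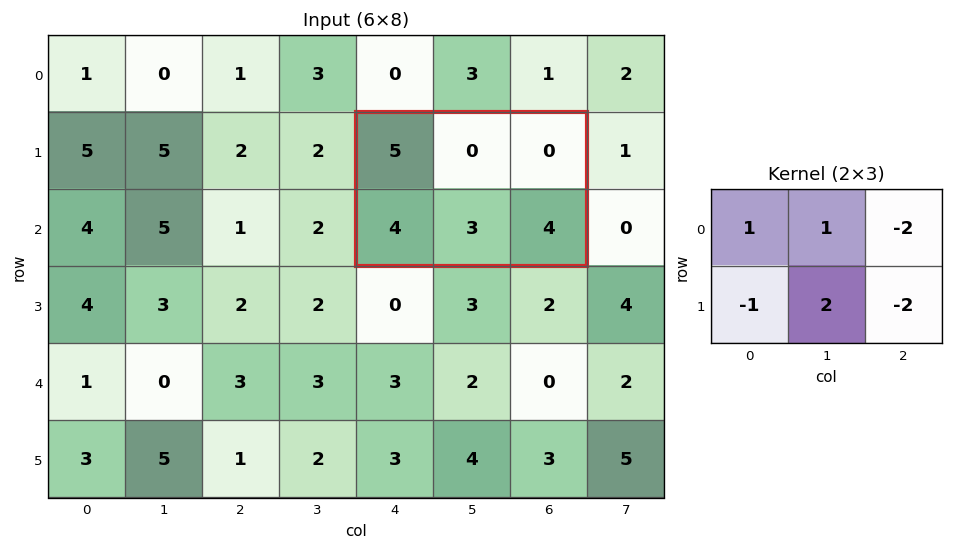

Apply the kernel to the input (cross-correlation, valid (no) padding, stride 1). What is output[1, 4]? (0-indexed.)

The receptive field on the input at this output position is [5 0 0 / 4 3 4]. Elementwise product with the kernel and sum: 5·1 + 0·1 + 0·-2 + 4·-1 + 3·2 + 4·-2.

-1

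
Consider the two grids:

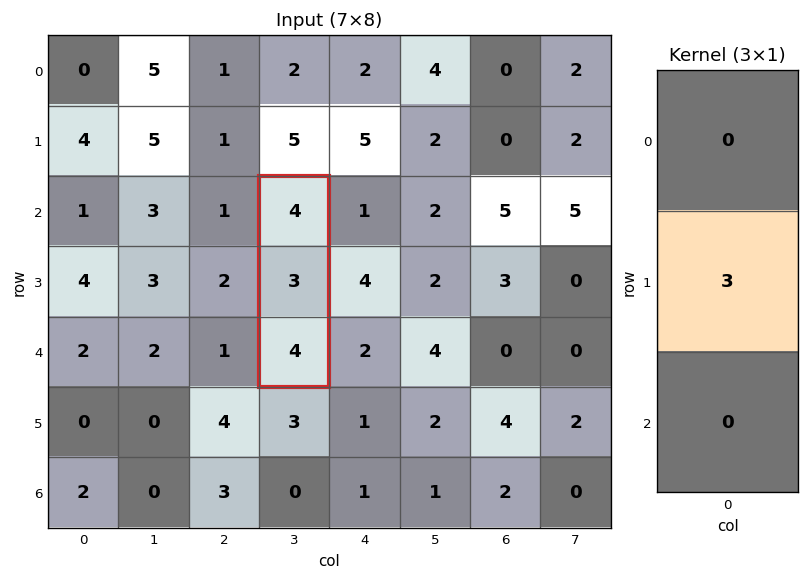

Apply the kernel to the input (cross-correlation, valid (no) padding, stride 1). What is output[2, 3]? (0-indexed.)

9

The receptive field on the input at this output position is [4 / 3 / 4]. Elementwise product with the kernel and sum: 3·3.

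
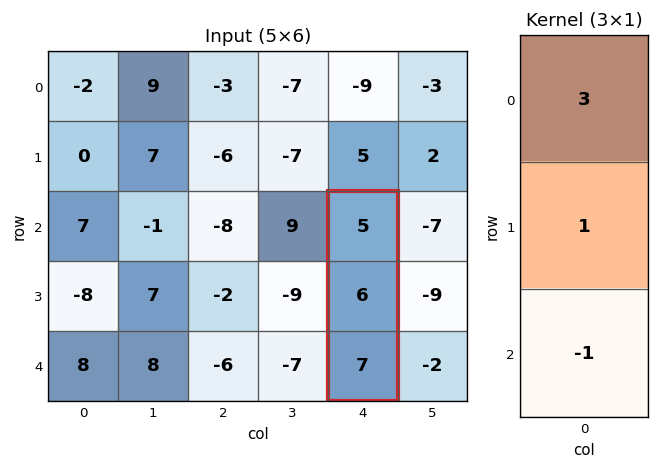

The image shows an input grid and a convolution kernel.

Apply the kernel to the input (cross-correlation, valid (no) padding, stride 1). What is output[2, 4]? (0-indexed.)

14

The receptive field on the input at this output position is [5 / 6 / 7]. Elementwise product with the kernel and sum: 5·3 + 6·1 + 7·-1.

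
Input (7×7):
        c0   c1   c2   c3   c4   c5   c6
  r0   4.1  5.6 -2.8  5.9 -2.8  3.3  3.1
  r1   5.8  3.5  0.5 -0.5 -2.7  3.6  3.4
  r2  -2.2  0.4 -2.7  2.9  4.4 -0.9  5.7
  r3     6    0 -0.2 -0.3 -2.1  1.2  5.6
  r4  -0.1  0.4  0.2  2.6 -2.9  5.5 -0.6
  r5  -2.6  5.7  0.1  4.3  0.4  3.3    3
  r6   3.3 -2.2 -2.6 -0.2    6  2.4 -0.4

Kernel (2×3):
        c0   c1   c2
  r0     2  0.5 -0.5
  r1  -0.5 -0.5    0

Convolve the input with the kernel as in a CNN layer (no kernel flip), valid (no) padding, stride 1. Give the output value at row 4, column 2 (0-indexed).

The receptive field on the input at this output position is [0.2 2.6 -2.9 / 0.1 4.3 0.4]. Elementwise product with the kernel and sum: 0.2·2 + 2.6·0.5 + -2.9·-0.5 + 0.1·-0.5 + 4.3·-0.5.

0.95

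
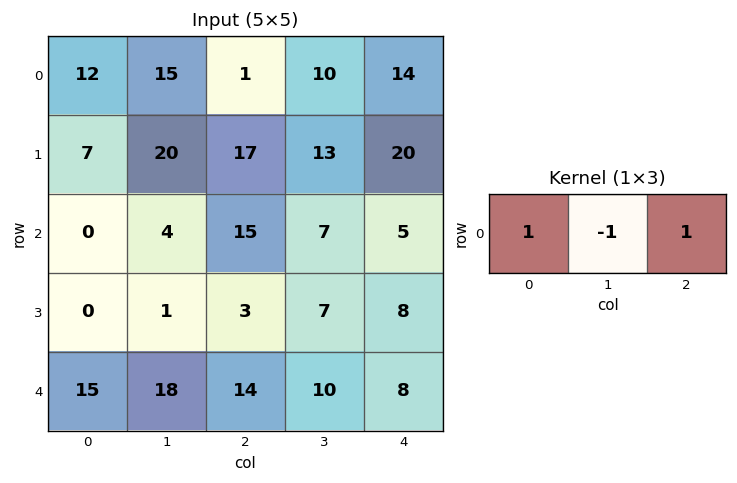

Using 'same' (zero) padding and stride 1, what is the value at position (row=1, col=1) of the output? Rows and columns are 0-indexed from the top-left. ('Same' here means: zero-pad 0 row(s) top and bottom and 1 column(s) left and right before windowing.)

4

The receptive field on the zero-padded input at this output position is [7 20 17]. Elementwise product with the kernel and sum: 7·1 + 20·-1 + 17·1.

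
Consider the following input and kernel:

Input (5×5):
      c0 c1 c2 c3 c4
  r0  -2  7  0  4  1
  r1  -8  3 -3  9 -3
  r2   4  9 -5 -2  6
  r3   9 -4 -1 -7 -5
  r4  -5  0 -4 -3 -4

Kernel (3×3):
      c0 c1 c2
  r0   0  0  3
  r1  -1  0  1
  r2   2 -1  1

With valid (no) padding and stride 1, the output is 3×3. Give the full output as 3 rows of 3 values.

Output[0,0]: The receptive field on the input at this output position is [-2 7 0 / -8 3 -3 / 4 9 -5]. Elementwise product with the kernel and sum: 0·3 + -8·-1 + -3·1 + 4·2 + 9·-1 + -5·1.

-1 39 1
3 2 2
-39 -8 5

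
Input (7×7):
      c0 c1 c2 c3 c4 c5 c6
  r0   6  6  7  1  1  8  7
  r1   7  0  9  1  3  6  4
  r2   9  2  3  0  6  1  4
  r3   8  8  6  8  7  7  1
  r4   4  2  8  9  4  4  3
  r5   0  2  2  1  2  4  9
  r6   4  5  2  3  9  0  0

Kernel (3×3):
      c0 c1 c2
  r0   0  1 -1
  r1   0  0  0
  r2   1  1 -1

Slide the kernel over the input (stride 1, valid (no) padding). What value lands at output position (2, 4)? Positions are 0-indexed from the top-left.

The receptive field on the input at this output position is [6 1 4 / 7 7 1 / 4 4 3]. Elementwise product with the kernel and sum: 1·1 + 4·-1 + 4·1 + 4·1 + 3·-1.

2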